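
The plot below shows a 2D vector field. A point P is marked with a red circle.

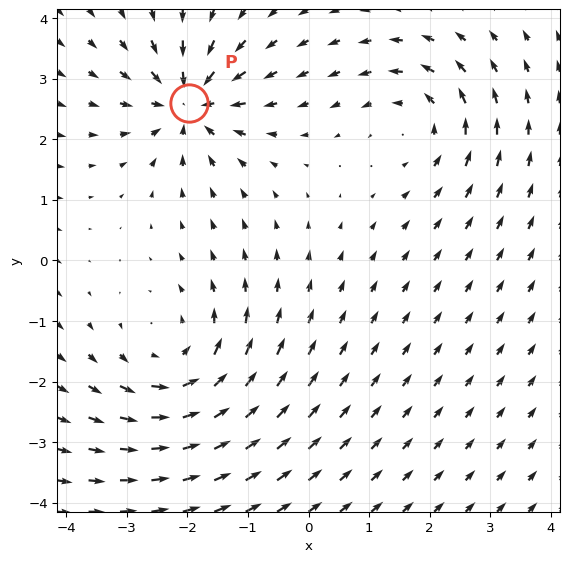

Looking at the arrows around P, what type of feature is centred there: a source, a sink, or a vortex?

sink

At P (-2.0, 2.6) the arrows converge inward. Divergence about -6, curl ≈0 — negative divergence with near-zero curl is a sink.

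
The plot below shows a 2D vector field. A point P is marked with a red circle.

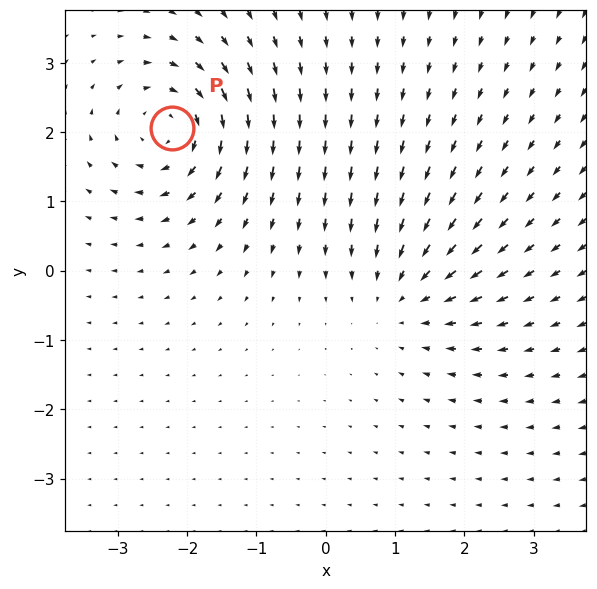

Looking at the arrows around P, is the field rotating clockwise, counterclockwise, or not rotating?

Near P at (-2.2, 2.1) the arrows circulate clockwise. The curl (z-component) there is about -6; negative curl means clockwise rotation.

clockwise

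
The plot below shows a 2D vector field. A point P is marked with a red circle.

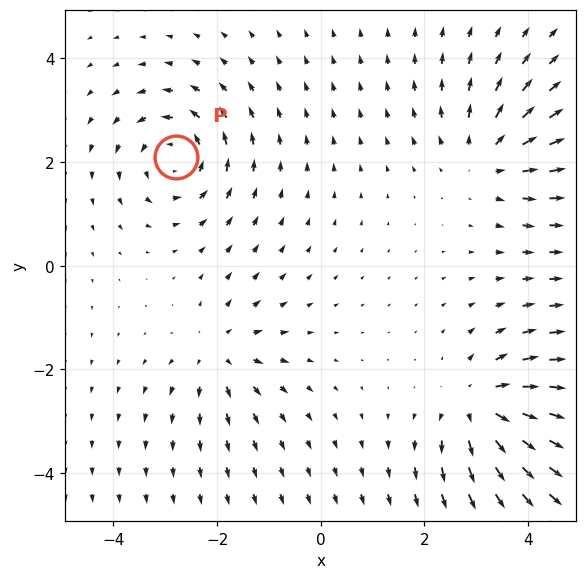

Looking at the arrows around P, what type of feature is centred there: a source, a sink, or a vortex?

vortex

At P (-2.8, 2.1) the arrows circulate counterclockwise. Divergence ≈0, curl about +5 — near-zero divergence with nonzero curl is a vortex.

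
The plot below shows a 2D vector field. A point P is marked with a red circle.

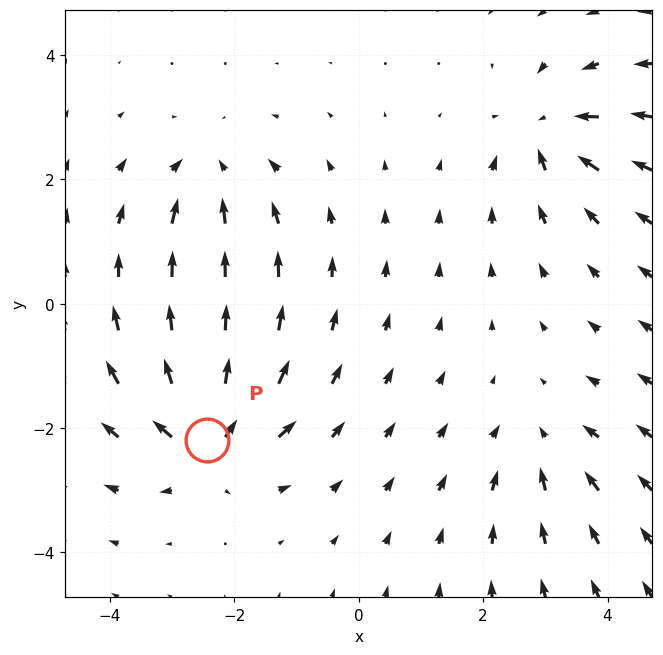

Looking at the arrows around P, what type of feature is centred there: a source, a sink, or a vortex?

At P (-2.4, -2.2) the arrows spread outward. Divergence about +6, curl ≈0 — positive divergence with near-zero curl is a source.

source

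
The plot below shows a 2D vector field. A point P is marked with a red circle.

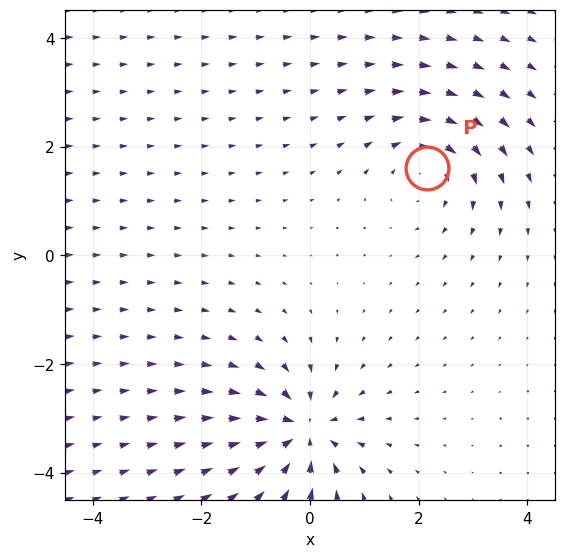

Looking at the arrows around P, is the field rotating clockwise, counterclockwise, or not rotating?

clockwise

Near P at (2.2, 1.6) the arrows circulate clockwise. The curl (z-component) there is about -3; negative curl means clockwise rotation.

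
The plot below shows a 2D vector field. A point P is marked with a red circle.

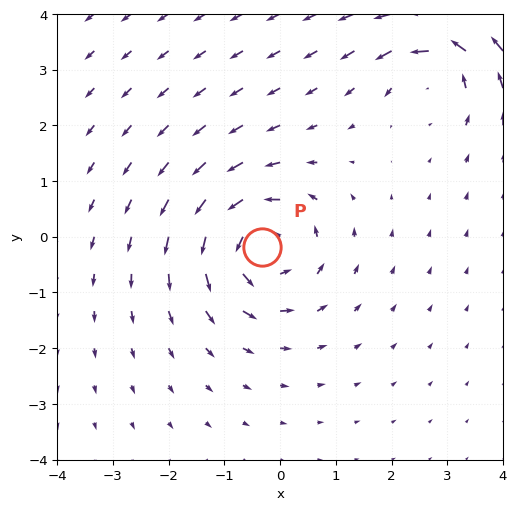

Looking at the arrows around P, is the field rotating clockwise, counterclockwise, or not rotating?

Near P at (-0.3, -0.2) the arrows circulate counterclockwise. The curl (z-component) there is about +5; positive curl means counterclockwise rotation.

counterclockwise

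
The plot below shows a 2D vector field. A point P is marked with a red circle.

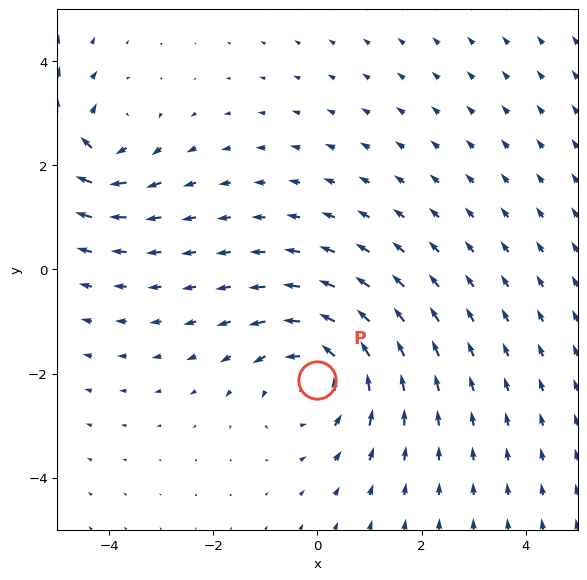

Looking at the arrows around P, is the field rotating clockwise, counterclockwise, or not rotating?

Near P at (-0.0, -2.1) the arrows circulate counterclockwise. The curl (z-component) there is about +3; positive curl means counterclockwise rotation.

counterclockwise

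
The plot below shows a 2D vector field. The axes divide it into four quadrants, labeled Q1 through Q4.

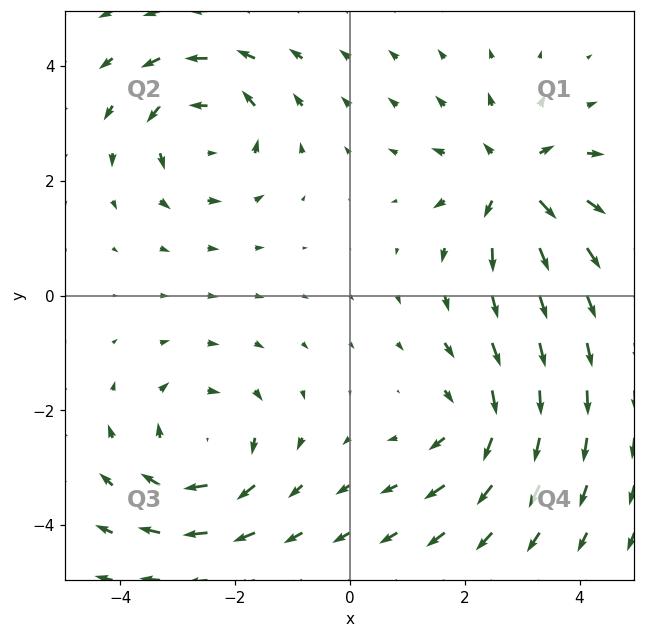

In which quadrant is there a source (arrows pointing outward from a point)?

Q1

The source sits at approximately (2.9, 2.0), which lies in quadrant Q1. The divergence there is about +6, positive as expected for a source.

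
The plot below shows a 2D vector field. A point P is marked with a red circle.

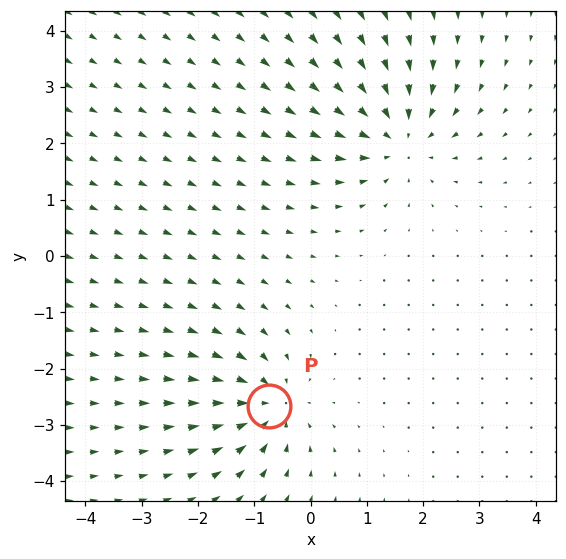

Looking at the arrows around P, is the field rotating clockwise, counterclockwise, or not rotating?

not rotating

Near P at (-0.7, -2.7) the arrows show no circulation. The curl there is ≈0.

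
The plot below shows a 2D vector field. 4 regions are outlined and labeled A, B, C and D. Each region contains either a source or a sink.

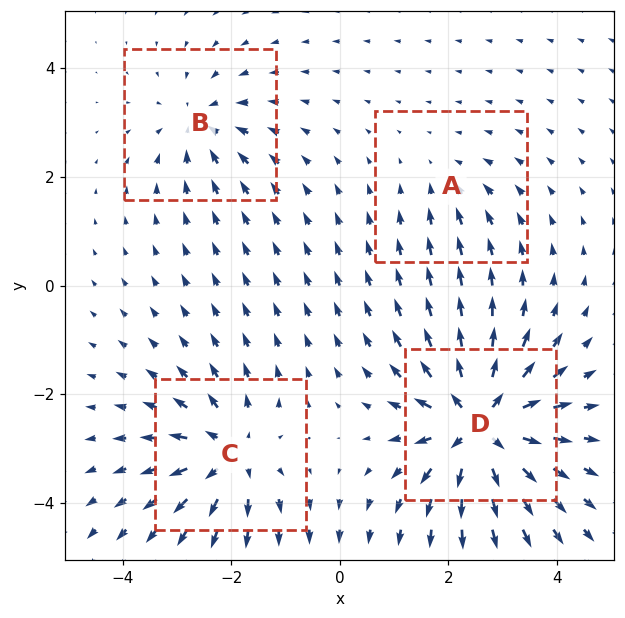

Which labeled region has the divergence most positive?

D

Divergence at each region's feature centre — A: about -2, B: about -4, C: about +6, D: about +8. Region D is most positive.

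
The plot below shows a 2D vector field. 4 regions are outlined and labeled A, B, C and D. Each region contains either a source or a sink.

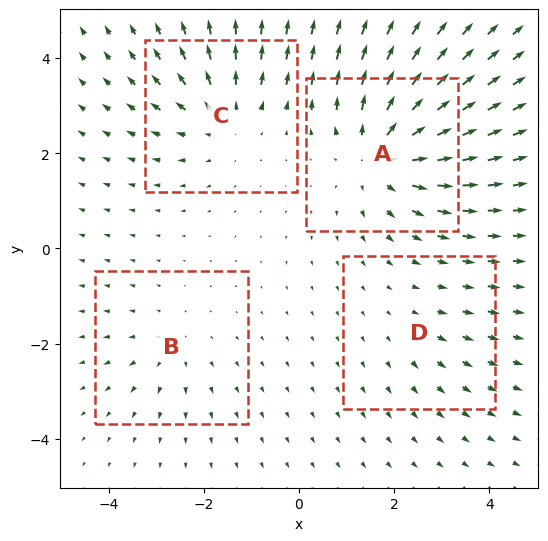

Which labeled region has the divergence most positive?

Divergence at each region's feature centre — A: about +6, B: about +3, C: about +4, D: about +2. Region A is most positive.

A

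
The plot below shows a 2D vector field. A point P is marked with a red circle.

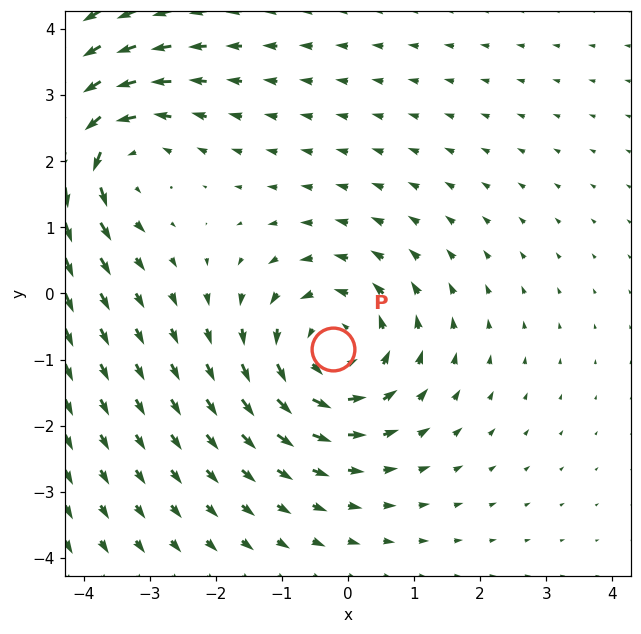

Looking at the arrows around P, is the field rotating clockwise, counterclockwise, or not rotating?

counterclockwise

Near P at (-0.2, -0.8) the arrows circulate counterclockwise. The curl (z-component) there is about +3; positive curl means counterclockwise rotation.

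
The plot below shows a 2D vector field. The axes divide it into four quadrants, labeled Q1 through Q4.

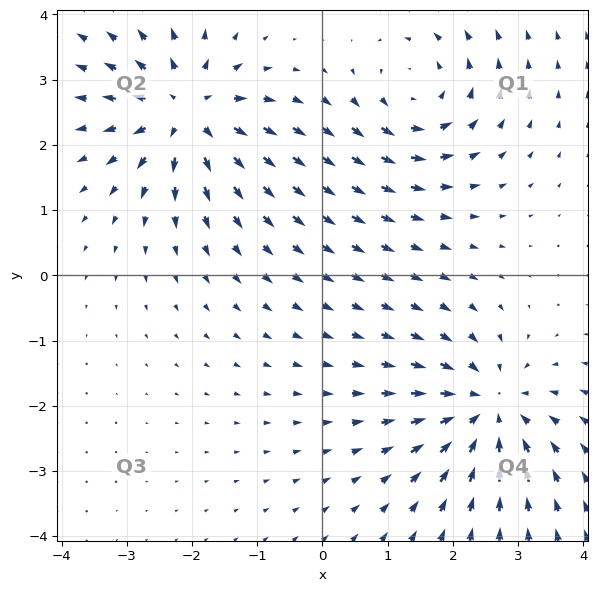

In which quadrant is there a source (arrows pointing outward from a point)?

The source sits at approximately (-2.1, 2.5), which lies in quadrant Q2. The divergence there is about +6, positive as expected for a source.

Q2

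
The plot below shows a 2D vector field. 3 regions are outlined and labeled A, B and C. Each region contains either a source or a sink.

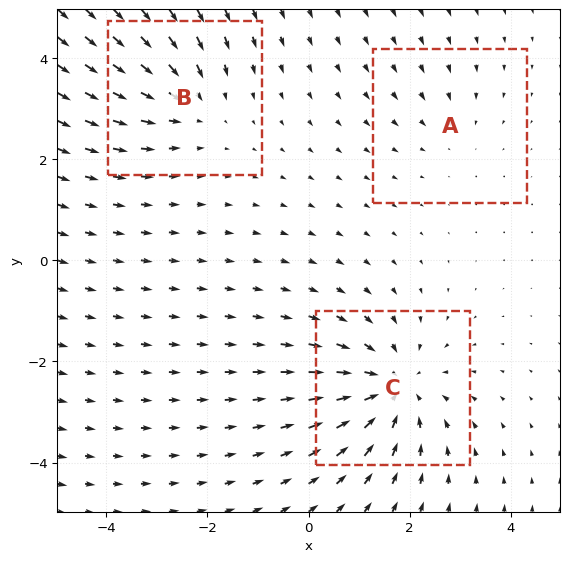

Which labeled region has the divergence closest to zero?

A

Divergence at each region's feature centre — A: about -2, B: about -3, C: about -4. Region A is closest to zero.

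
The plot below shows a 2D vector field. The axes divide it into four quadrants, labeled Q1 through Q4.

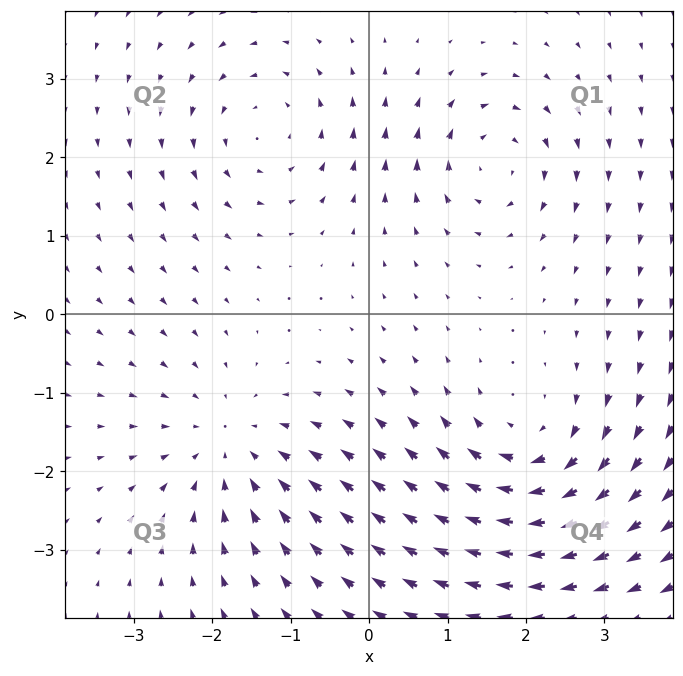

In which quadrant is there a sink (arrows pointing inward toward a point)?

The sink sits at approximately (-1.8, -1.7), which lies in quadrant Q3. The divergence there is about -3, negative as expected for a sink.

Q3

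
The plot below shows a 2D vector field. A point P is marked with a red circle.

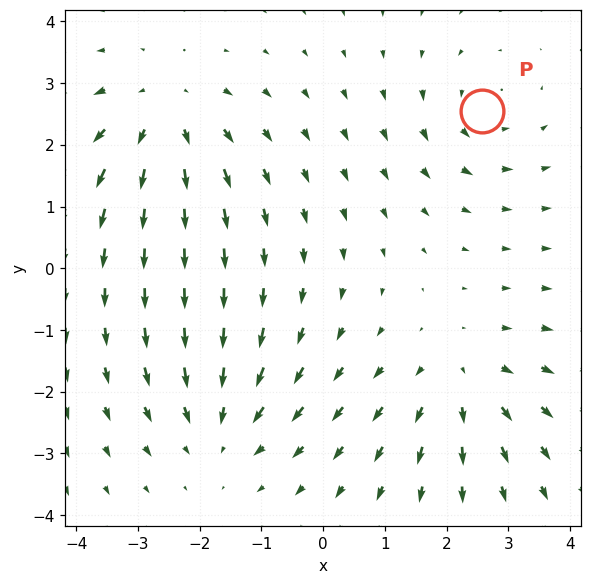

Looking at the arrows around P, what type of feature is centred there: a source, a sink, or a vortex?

At P (2.6, 2.5) the arrows circulate counterclockwise. Divergence ≈0, curl about +3 — near-zero divergence with nonzero curl is a vortex.

vortex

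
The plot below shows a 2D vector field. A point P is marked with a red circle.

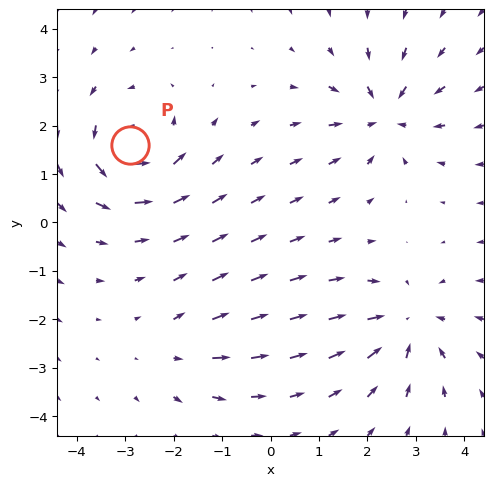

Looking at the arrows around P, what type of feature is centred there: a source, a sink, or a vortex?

At P (-2.9, 1.6) the arrows circulate counterclockwise. Divergence ≈0, curl about +5 — near-zero divergence with nonzero curl is a vortex.

vortex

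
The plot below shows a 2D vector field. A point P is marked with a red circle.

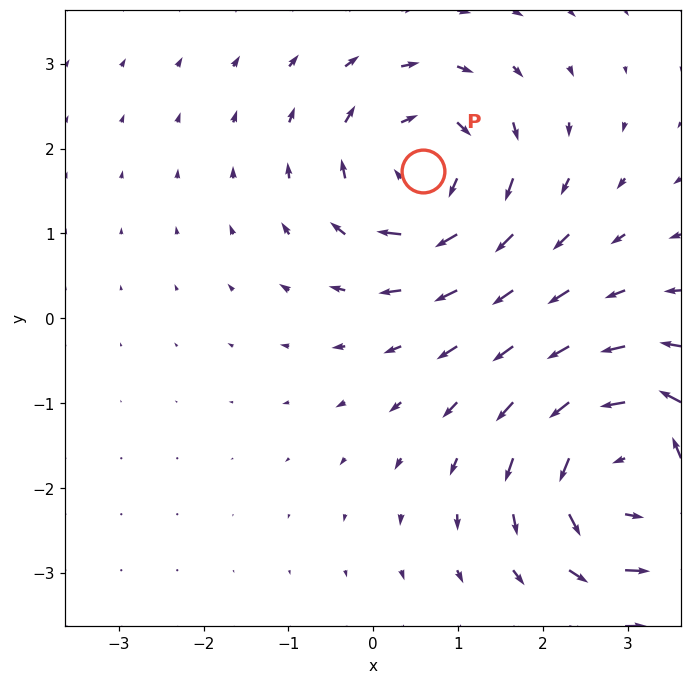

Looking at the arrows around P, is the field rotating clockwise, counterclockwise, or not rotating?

Near P at (0.6, 1.7) the arrows circulate clockwise. The curl (z-component) there is about -5; negative curl means clockwise rotation.

clockwise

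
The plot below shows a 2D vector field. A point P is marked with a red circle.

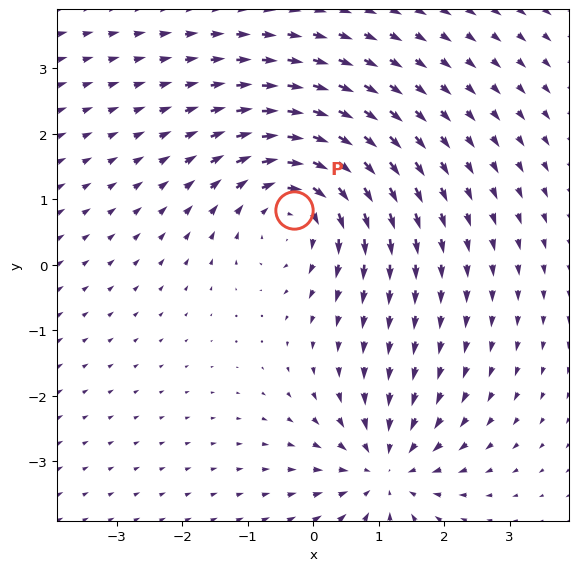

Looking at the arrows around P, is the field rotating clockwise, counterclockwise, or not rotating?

Near P at (-0.3, 0.8) the arrows circulate clockwise. The curl (z-component) there is about -4; negative curl means clockwise rotation.

clockwise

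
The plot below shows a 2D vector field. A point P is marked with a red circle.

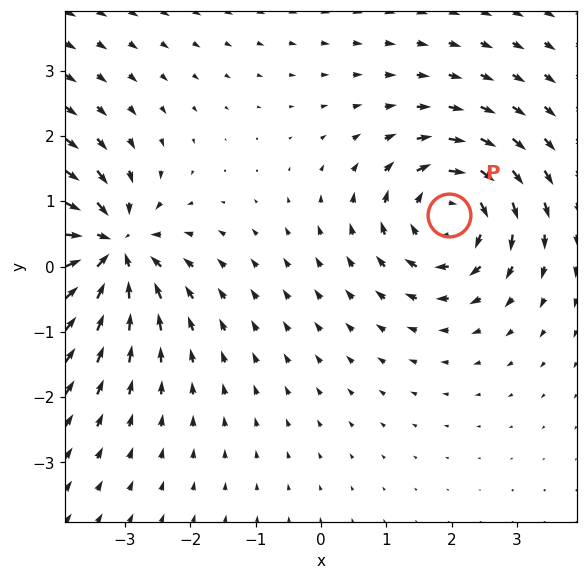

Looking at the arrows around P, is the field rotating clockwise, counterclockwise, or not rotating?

clockwise

Near P at (2.0, 0.8) the arrows circulate clockwise. The curl (z-component) there is about -6; negative curl means clockwise rotation.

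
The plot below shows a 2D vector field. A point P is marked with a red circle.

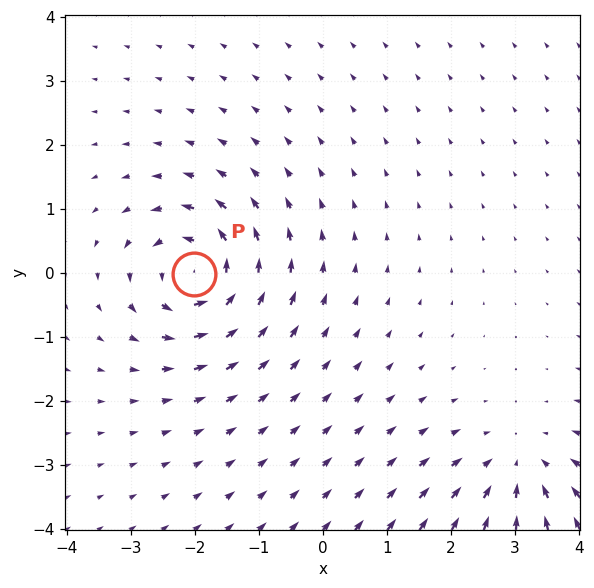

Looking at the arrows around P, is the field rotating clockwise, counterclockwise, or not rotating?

Near P at (-2.0, -0.0) the arrows circulate counterclockwise. The curl (z-component) there is about +7; positive curl means counterclockwise rotation.

counterclockwise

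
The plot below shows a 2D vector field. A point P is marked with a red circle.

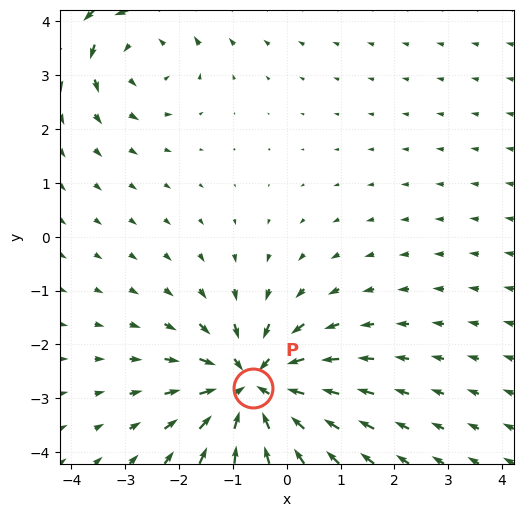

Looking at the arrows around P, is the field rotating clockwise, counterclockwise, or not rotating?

not rotating

Near P at (-0.6, -2.8) the arrows show no circulation. The curl there is ≈0.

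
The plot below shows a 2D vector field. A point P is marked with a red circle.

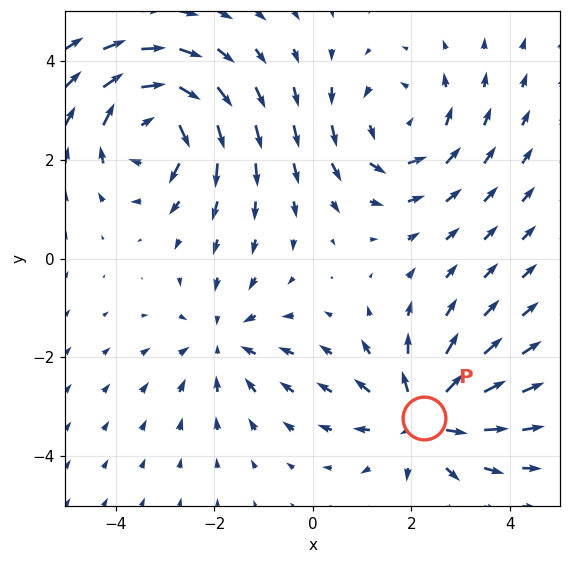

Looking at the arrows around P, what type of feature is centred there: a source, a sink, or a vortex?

source

At P (2.3, -3.2) the arrows spread outward. Divergence about +5, curl ≈0 — positive divergence with near-zero curl is a source.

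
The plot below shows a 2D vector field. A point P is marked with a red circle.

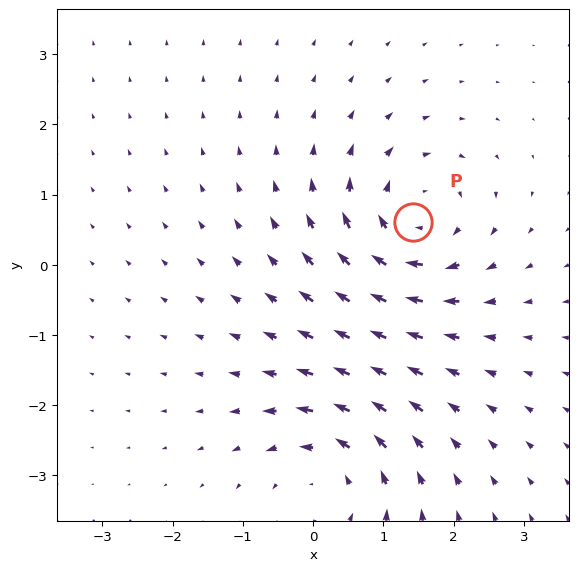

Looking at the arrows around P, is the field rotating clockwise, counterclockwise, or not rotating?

Near P at (1.4, 0.6) the arrows circulate clockwise. The curl (z-component) there is about -5; negative curl means clockwise rotation.

clockwise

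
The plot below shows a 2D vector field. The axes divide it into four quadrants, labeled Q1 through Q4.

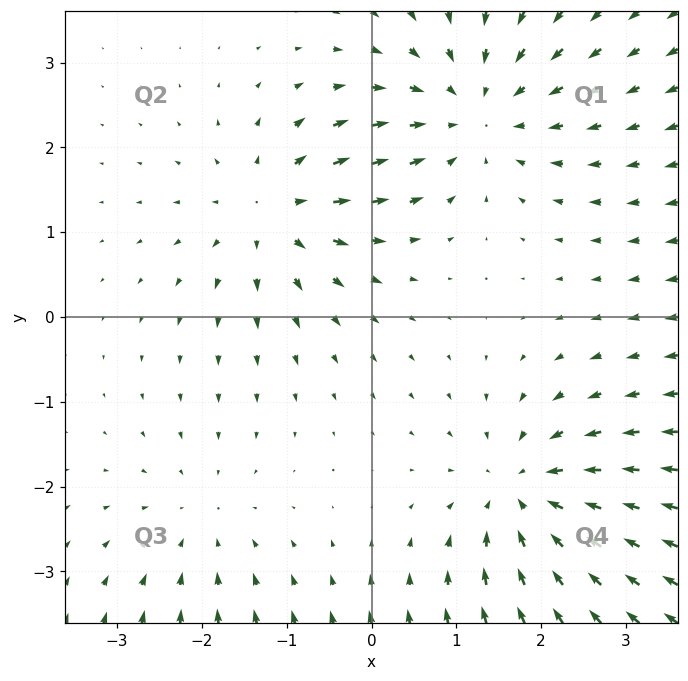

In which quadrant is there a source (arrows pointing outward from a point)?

The source sits at approximately (-1.2, 1.2), which lies in quadrant Q2. The divergence there is about +4, positive as expected for a source.

Q2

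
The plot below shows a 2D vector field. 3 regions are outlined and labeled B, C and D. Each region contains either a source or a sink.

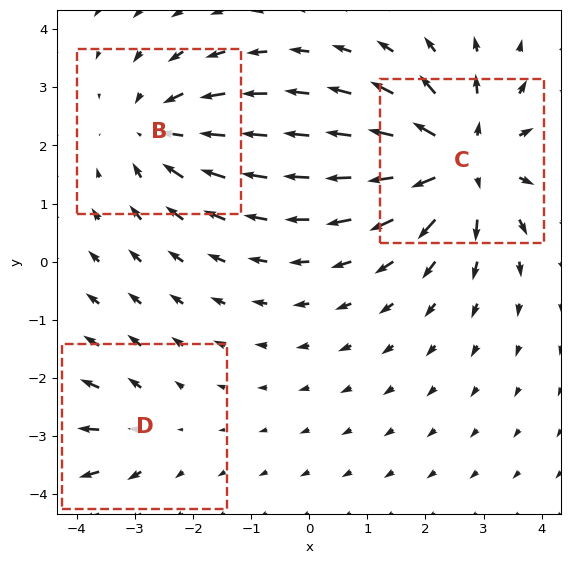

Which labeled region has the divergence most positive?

Divergence at each region's feature centre — B: about -3, C: about +5, D: about +2. Region C is most positive.

C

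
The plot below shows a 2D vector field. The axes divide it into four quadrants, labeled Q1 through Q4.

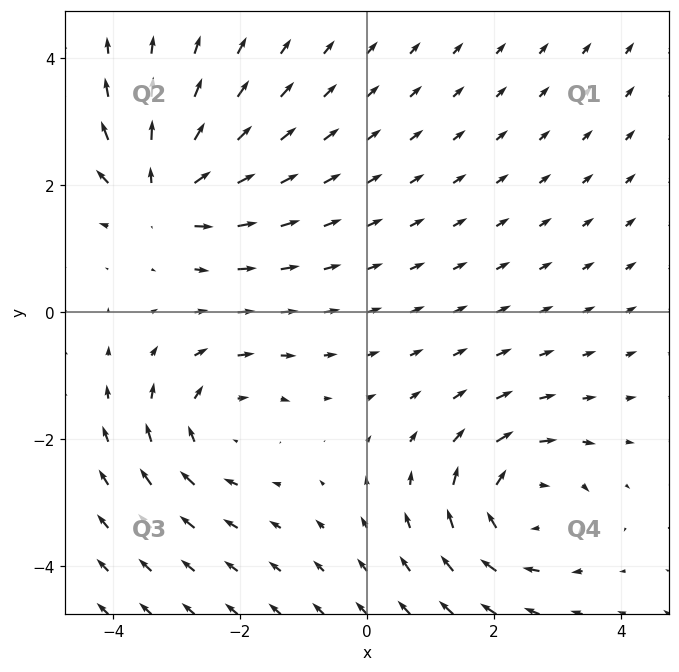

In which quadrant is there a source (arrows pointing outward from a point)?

Q2

The source sits at approximately (-3.2, 1.9), which lies in quadrant Q2. The divergence there is about +5, positive as expected for a source.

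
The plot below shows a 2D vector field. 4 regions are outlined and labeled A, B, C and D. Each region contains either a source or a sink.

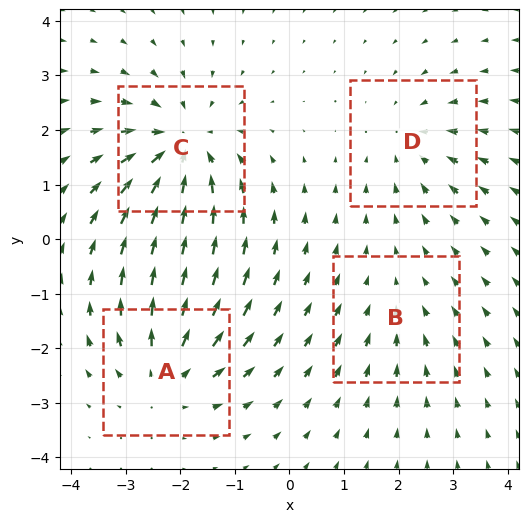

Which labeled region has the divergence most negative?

C

Divergence at each region's feature centre — A: about +5, B: about -2, C: about -6, D: about -3. Region C is most negative.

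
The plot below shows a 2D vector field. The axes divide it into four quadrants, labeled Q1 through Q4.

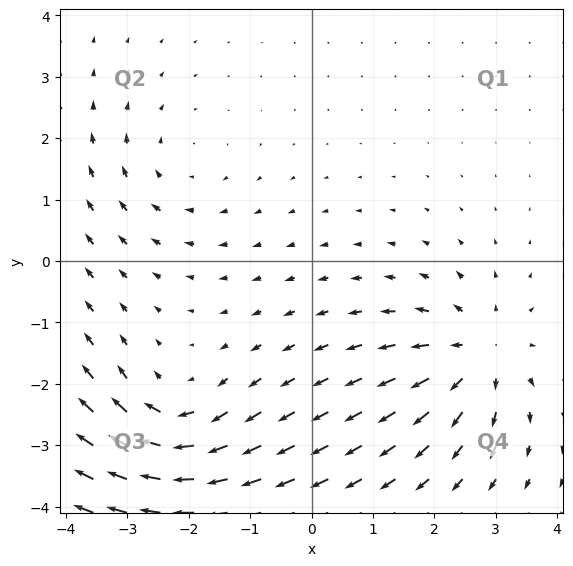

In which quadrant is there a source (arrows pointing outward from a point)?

Q4

The source sits at approximately (2.7, -1.5), which lies in quadrant Q4. The divergence there is about +5, positive as expected for a source.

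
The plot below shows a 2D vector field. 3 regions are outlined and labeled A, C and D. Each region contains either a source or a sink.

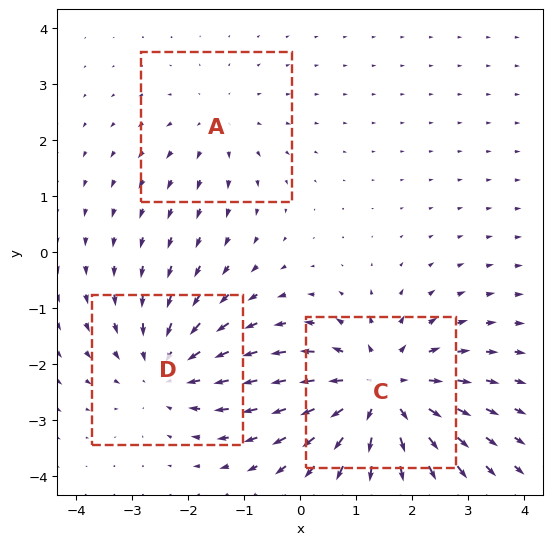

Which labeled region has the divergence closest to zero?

Divergence at each region's feature centre — A: about +2, C: about +4, D: about -3. Region A is closest to zero.

A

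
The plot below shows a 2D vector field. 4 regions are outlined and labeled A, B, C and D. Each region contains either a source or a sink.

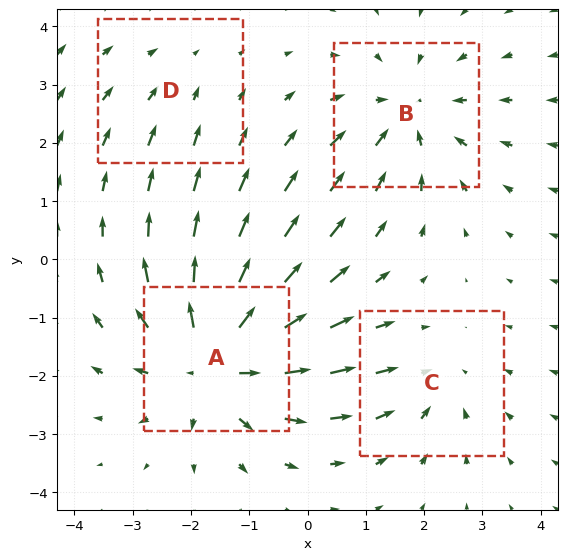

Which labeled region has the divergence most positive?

Divergence at each region's feature centre — A: about +6, B: about -4, C: about -3, D: about -2. Region A is most positive.

A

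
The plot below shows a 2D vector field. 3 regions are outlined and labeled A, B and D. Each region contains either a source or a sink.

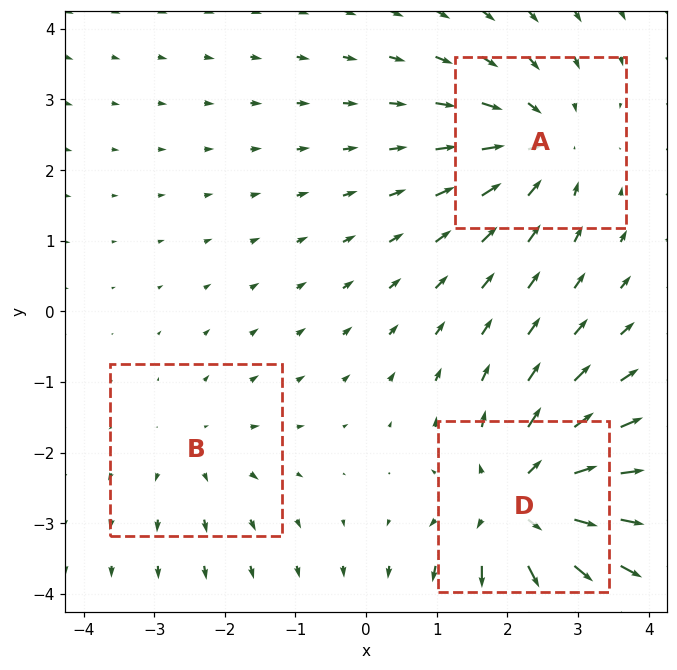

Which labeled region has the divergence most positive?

D

Divergence at each region's feature centre — A: about -3, B: about +2, D: about +4. Region D is most positive.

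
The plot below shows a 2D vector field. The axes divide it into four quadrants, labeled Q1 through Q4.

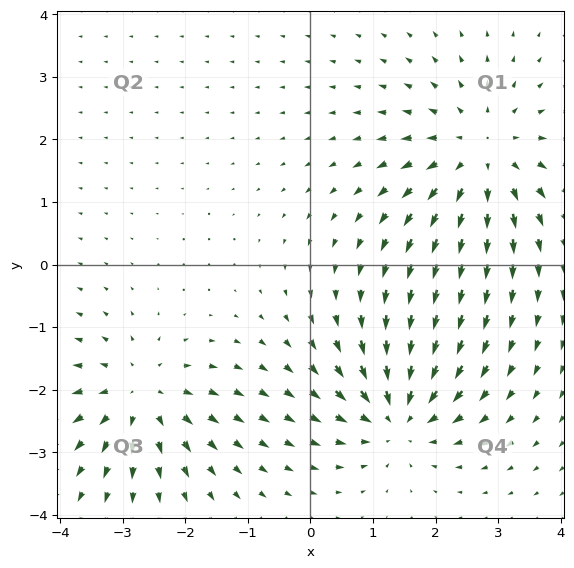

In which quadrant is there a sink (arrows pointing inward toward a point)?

The sink sits at approximately (1.4, -2.4), which lies in quadrant Q4. The divergence there is about -5, negative as expected for a sink.

Q4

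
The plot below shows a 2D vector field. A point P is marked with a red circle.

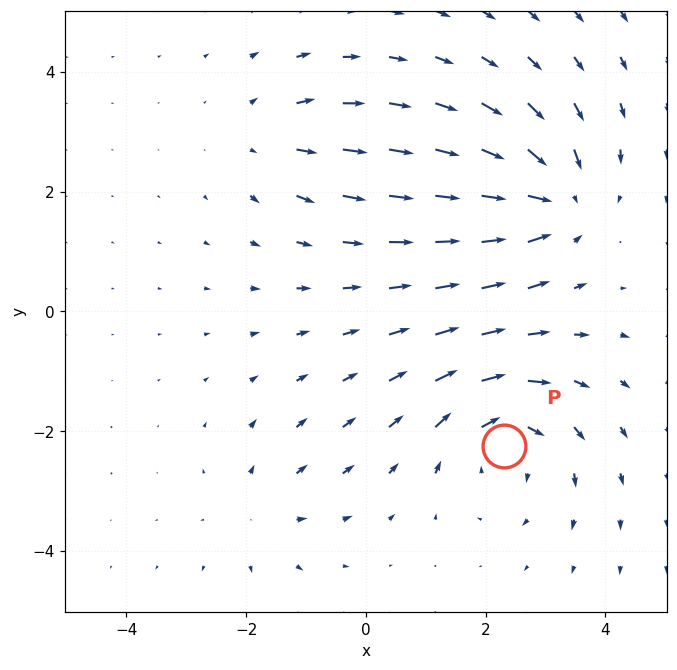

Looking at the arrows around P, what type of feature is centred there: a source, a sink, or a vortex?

At P (2.3, -2.3) the arrows circulate clockwise. Divergence ≈0, curl about -5 — near-zero divergence with nonzero curl is a vortex.

vortex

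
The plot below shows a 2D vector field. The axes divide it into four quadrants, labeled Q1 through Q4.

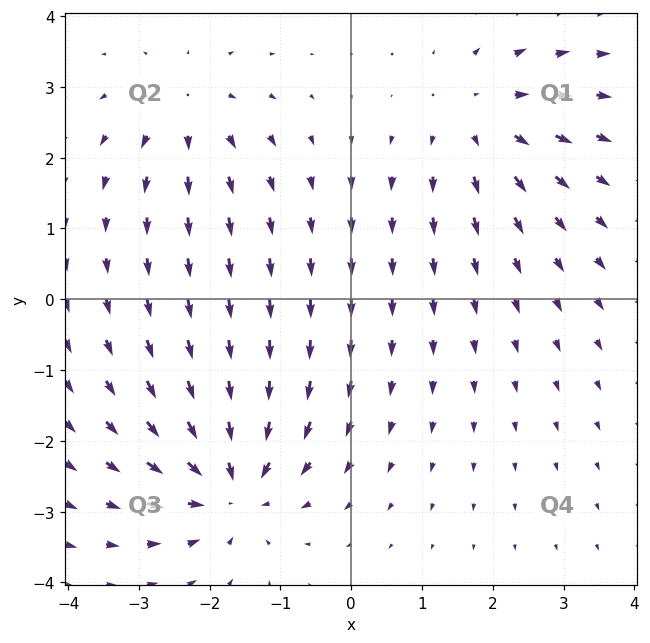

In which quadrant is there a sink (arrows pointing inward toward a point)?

The sink sits at approximately (-1.7, -2.6), which lies in quadrant Q3. The divergence there is about -5, negative as expected for a sink.

Q3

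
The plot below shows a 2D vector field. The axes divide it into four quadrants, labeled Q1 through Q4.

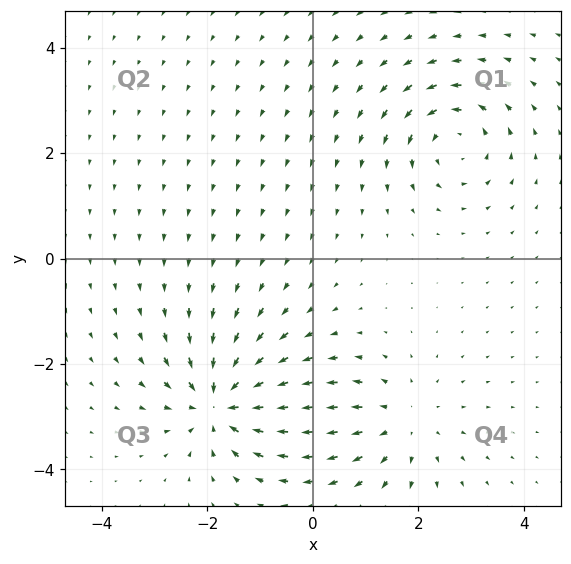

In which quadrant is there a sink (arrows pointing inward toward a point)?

The sink sits at approximately (-1.7, -2.7), which lies in quadrant Q3. The divergence there is about -6, negative as expected for a sink.

Q3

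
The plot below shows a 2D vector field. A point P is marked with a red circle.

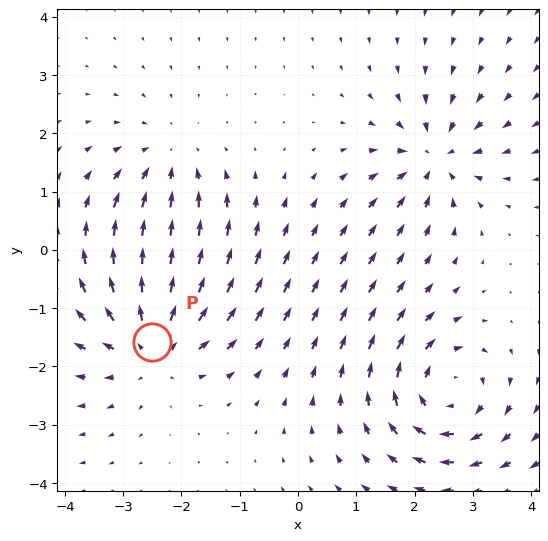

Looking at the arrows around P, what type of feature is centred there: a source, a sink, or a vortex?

At P (-2.5, -1.6) the arrows spread outward. Divergence about +4, curl ≈0 — positive divergence with near-zero curl is a source.

source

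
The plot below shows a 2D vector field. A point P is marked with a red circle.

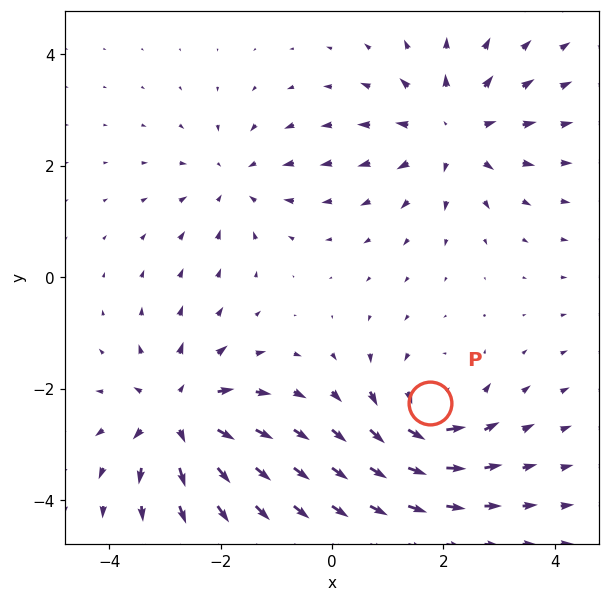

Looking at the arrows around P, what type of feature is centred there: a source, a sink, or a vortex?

At P (1.8, -2.3) the arrows circulate counterclockwise. Divergence ≈0, curl about +6 — near-zero divergence with nonzero curl is a vortex.

vortex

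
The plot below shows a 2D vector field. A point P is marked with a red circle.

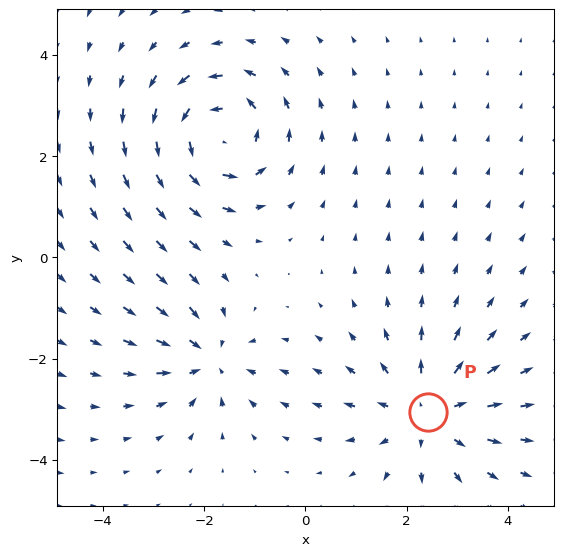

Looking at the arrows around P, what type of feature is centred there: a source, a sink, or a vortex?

At P (2.4, -3.1) the arrows spread outward. Divergence about +3, curl ≈0 — positive divergence with near-zero curl is a source.

source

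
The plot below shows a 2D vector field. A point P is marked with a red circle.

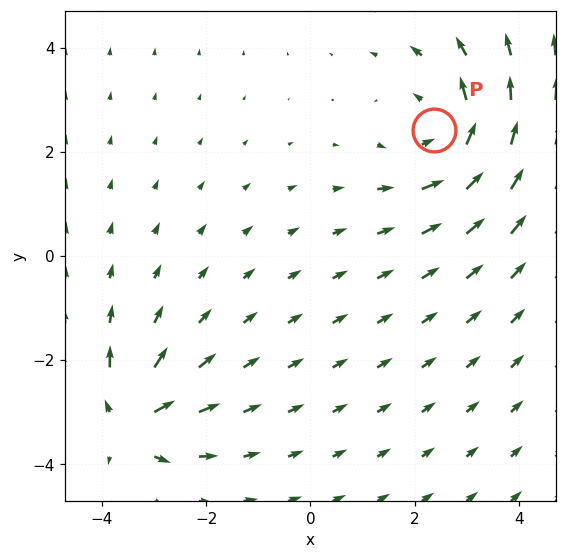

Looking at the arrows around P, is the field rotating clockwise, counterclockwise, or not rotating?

Near P at (2.4, 2.4) the arrows circulate counterclockwise. The curl (z-component) there is about +4; positive curl means counterclockwise rotation.

counterclockwise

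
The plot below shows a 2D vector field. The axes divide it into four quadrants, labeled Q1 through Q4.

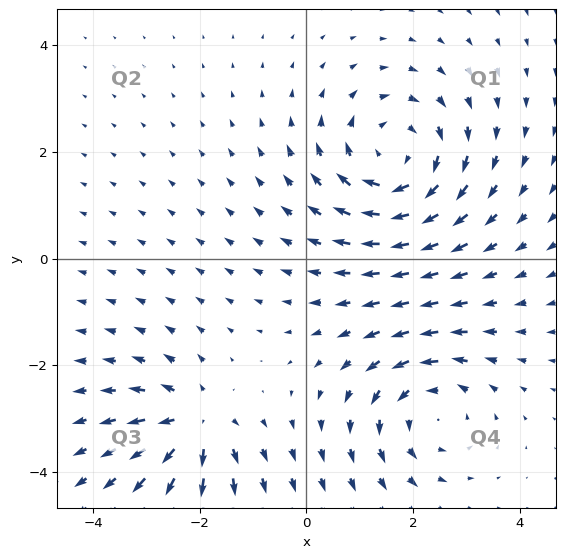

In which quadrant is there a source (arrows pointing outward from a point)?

Q3

The source sits at approximately (-2.1, -3.1), which lies in quadrant Q3. The divergence there is about +5, positive as expected for a source.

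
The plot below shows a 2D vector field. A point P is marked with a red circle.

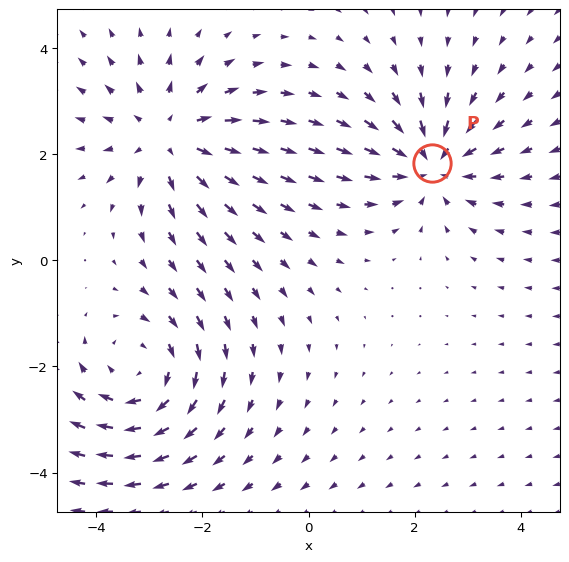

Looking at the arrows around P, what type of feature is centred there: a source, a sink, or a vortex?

At P (2.3, 1.8) the arrows converge inward. Divergence about -5, curl ≈0 — negative divergence with near-zero curl is a sink.

sink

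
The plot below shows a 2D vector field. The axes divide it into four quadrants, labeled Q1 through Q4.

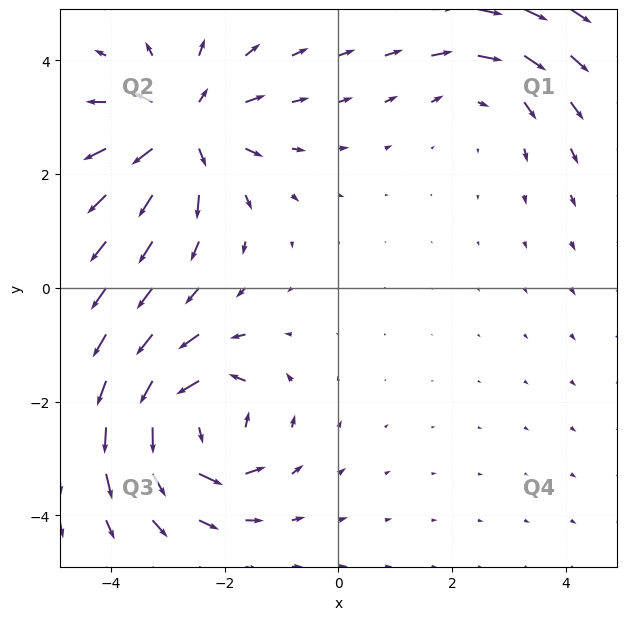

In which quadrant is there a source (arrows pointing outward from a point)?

The source sits at approximately (-2.7, 2.8), which lies in quadrant Q2. The divergence there is about +5, positive as expected for a source.

Q2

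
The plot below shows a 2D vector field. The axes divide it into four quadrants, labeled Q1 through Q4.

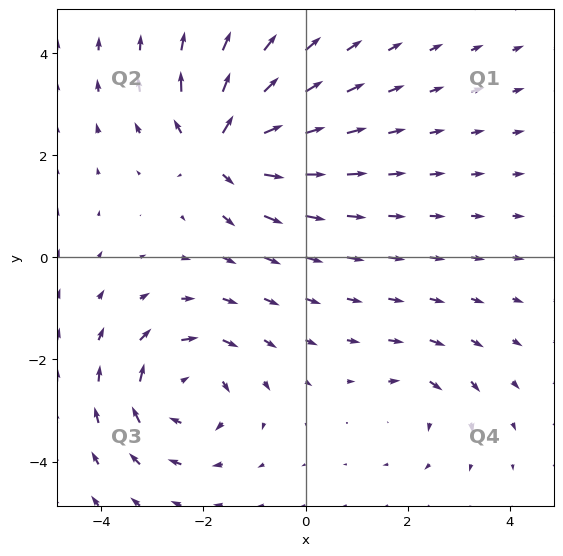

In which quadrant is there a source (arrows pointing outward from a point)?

Q2

The source sits at approximately (-1.6, 2.1), which lies in quadrant Q2. The divergence there is about +7, positive as expected for a source.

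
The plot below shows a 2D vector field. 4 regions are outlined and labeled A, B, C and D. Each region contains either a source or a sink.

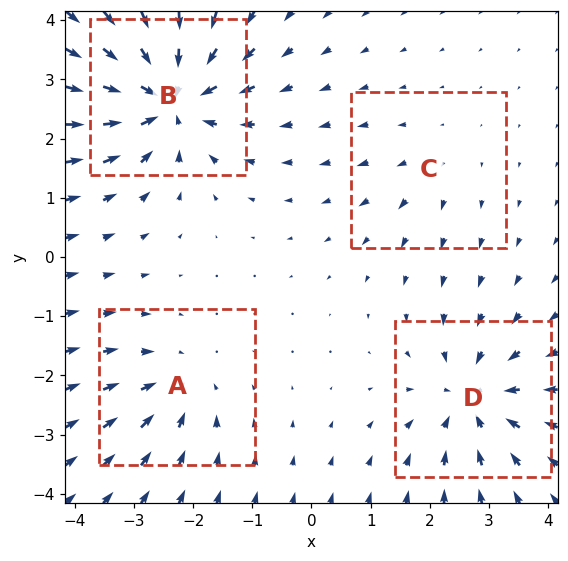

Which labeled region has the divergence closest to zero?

C

Divergence at each region's feature centre — A: about -4, B: about -7, C: about +2, D: about -5. Region C is closest to zero.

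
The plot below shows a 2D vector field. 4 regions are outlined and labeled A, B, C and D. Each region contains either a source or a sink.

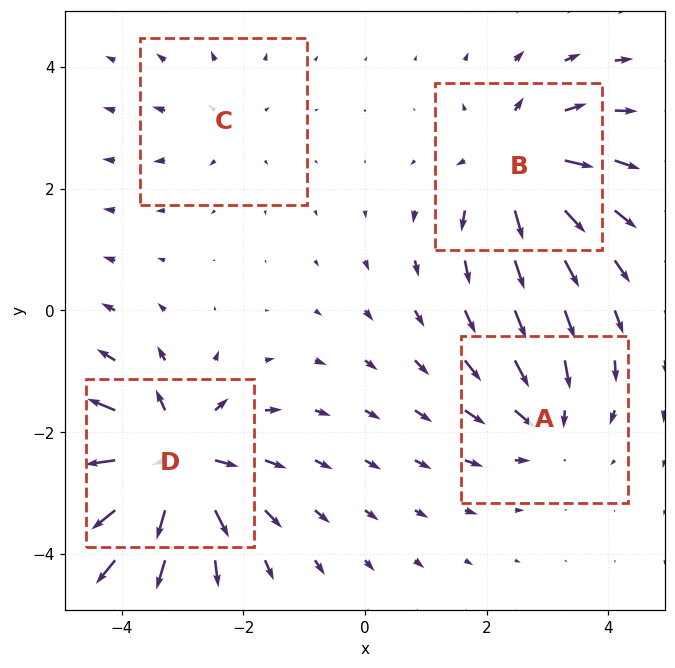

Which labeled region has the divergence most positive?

Divergence at each region's feature centre — A: about -4, B: about +5, C: about +2, D: about +8. Region D is most positive.

D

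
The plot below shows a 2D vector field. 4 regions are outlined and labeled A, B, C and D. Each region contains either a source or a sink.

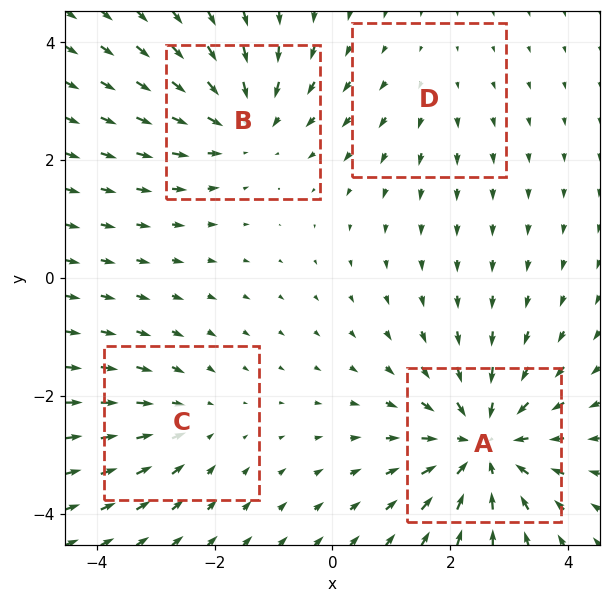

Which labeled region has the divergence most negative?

A

Divergence at each region's feature centre — A: about -6, B: about -4, C: about -3, D: about +2. Region A is most negative.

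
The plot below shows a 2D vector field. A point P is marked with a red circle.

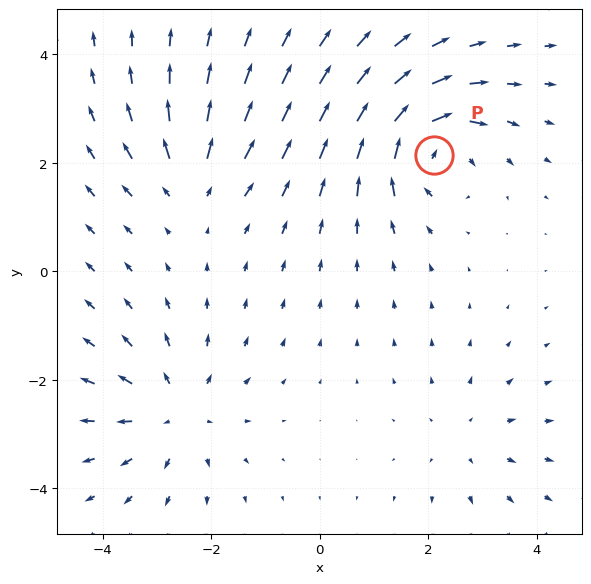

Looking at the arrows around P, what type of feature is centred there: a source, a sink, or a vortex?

At P (2.1, 2.1) the arrows circulate clockwise. Divergence ≈0, curl about -7 — near-zero divergence with nonzero curl is a vortex.

vortex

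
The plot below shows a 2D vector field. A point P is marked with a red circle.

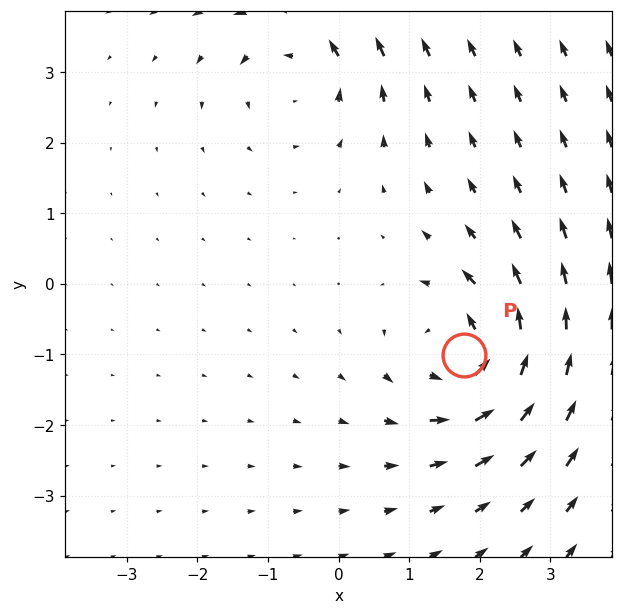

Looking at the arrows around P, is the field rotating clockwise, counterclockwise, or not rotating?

counterclockwise

Near P at (1.8, -1.0) the arrows circulate counterclockwise. The curl (z-component) there is about +5; positive curl means counterclockwise rotation.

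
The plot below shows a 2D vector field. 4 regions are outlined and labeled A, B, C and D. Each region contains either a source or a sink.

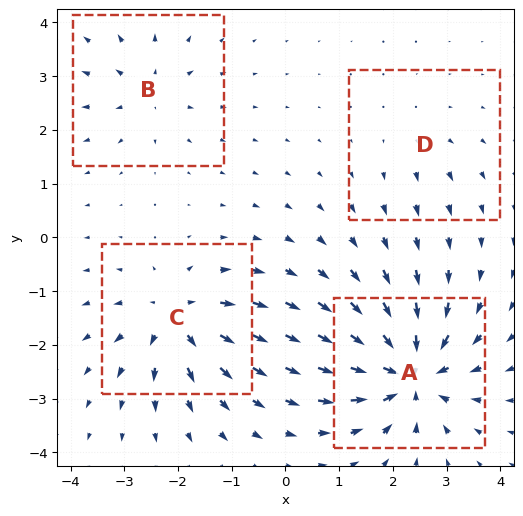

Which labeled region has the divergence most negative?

Divergence at each region's feature centre — A: about -9, B: about +4, C: about +6, D: about +2. Region A is most negative.

A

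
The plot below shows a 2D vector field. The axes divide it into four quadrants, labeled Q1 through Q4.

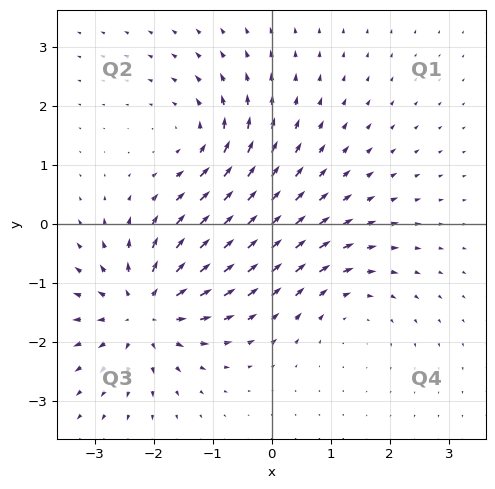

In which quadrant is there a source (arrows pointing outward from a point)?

The source sits at approximately (-2.2, -1.5), which lies in quadrant Q3. The divergence there is about +6, positive as expected for a source.

Q3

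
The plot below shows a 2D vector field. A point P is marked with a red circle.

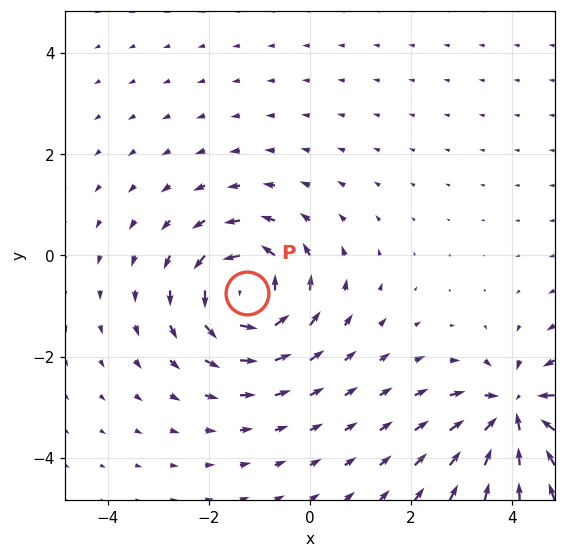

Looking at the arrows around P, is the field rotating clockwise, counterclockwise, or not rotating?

counterclockwise

Near P at (-1.2, -0.7) the arrows circulate counterclockwise. The curl (z-component) there is about +5; positive curl means counterclockwise rotation.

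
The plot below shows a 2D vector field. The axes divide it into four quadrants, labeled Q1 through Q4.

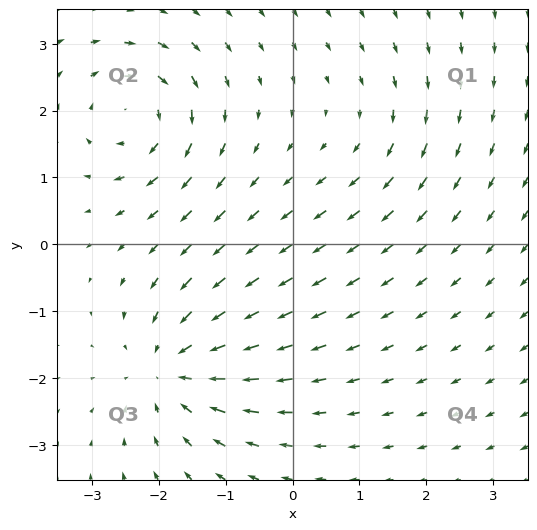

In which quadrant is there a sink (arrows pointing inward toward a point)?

The sink sits at approximately (-1.8, -1.9), which lies in quadrant Q3. The divergence there is about -5, negative as expected for a sink.

Q3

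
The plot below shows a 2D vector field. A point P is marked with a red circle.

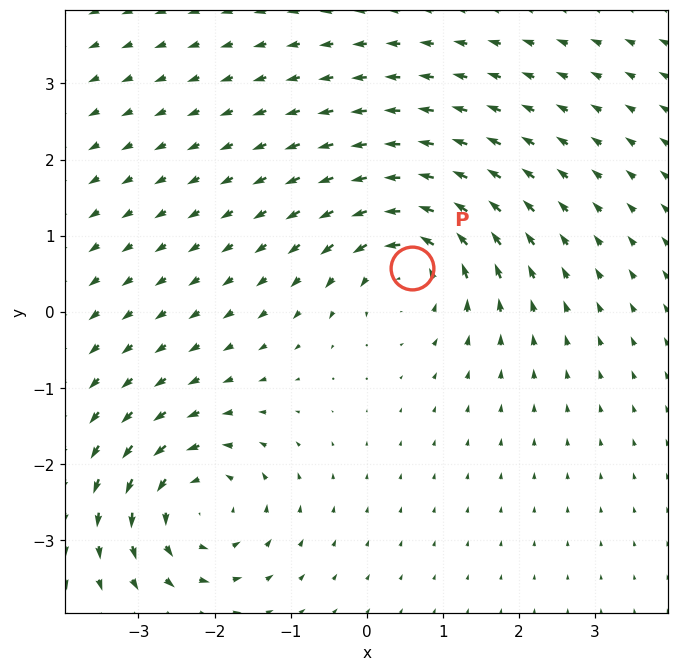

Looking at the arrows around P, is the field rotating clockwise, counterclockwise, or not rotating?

Near P at (0.6, 0.6) the arrows circulate counterclockwise. The curl (z-component) there is about +6; positive curl means counterclockwise rotation.

counterclockwise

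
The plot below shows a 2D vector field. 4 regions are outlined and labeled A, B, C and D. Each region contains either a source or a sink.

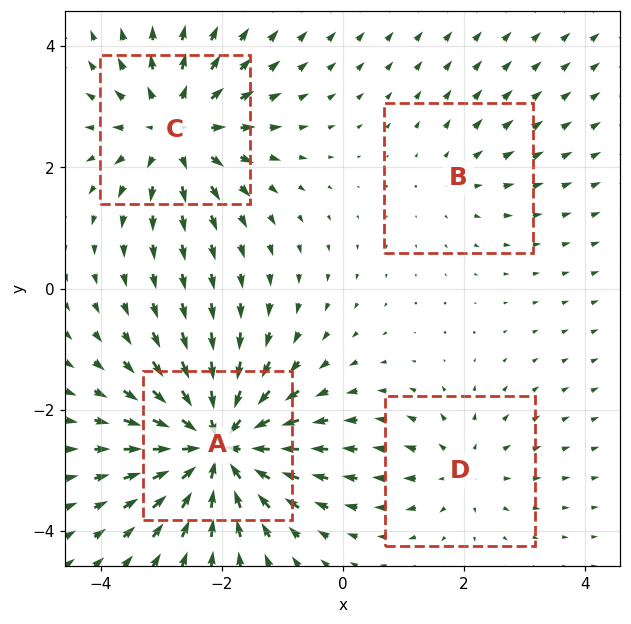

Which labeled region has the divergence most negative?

A

Divergence at each region's feature centre — A: about -8, B: about +2, C: about +6, D: about +3. Region A is most negative.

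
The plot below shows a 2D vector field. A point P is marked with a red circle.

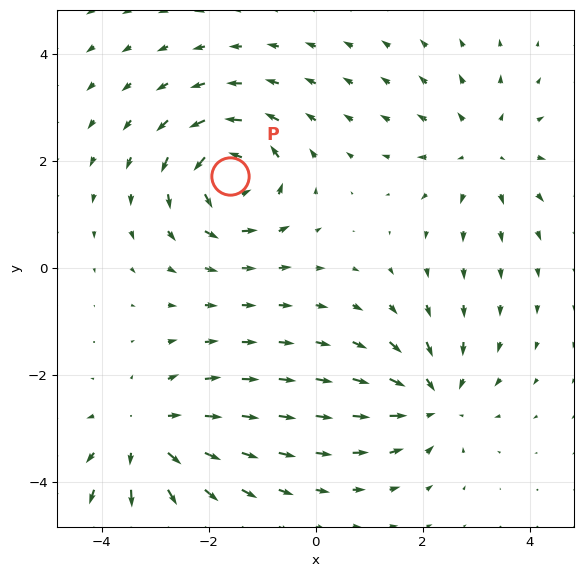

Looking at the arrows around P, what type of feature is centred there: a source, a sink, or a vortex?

vortex

At P (-1.6, 1.7) the arrows circulate counterclockwise. Divergence ≈0, curl about +7 — near-zero divergence with nonzero curl is a vortex.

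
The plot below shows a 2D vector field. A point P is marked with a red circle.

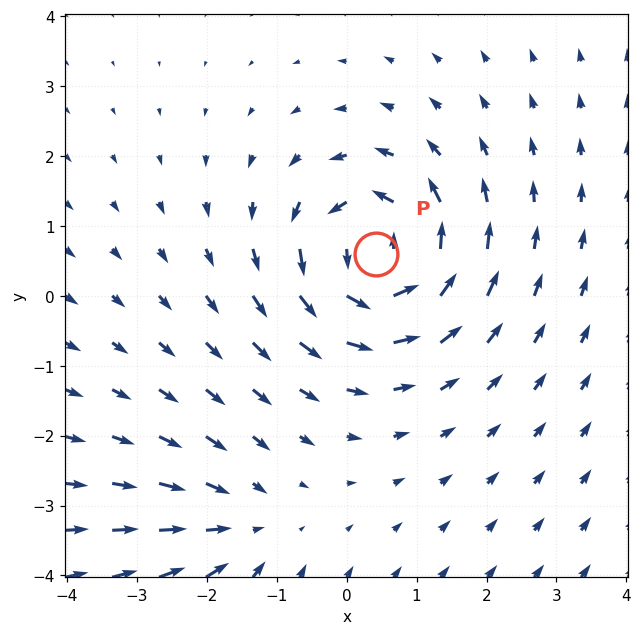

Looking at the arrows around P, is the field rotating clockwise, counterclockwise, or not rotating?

counterclockwise

Near P at (0.4, 0.6) the arrows circulate counterclockwise. The curl (z-component) there is about +6; positive curl means counterclockwise rotation.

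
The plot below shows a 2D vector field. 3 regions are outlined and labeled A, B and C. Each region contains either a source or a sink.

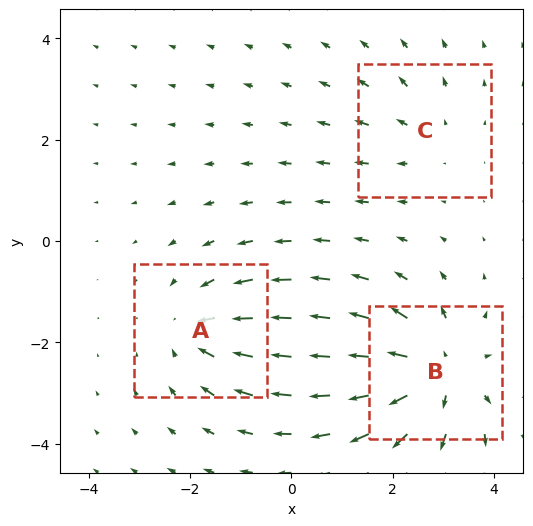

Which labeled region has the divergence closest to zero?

Divergence at each region's feature centre — A: about -3, B: about +5, C: about +2. Region C is closest to zero.

C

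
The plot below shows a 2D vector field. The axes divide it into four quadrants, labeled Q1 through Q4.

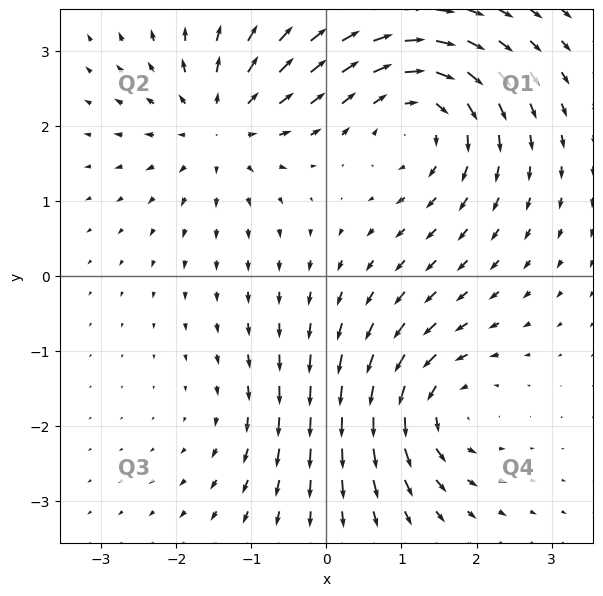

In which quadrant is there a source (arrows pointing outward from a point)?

Q2

The source sits at approximately (-1.4, 2.0), which lies in quadrant Q2. The divergence there is about +5, positive as expected for a source.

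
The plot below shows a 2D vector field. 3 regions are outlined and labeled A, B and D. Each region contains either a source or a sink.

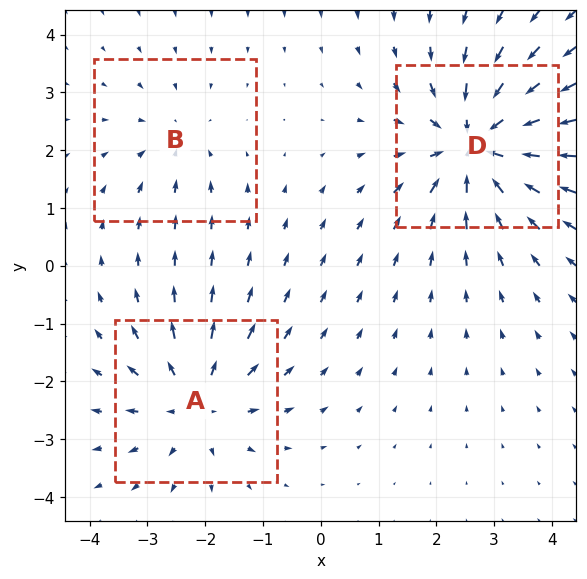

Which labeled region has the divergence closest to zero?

Divergence at each region's feature centre — A: about +3, B: about -2, D: about -4. Region B is closest to zero.

B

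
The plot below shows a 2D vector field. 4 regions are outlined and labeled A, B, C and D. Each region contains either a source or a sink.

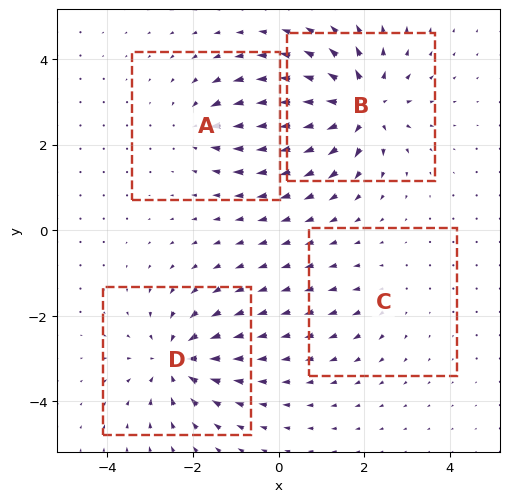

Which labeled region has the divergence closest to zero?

C

Divergence at each region's feature centre — A: about -4, B: about +7, C: about +2, D: about -6. Region C is closest to zero.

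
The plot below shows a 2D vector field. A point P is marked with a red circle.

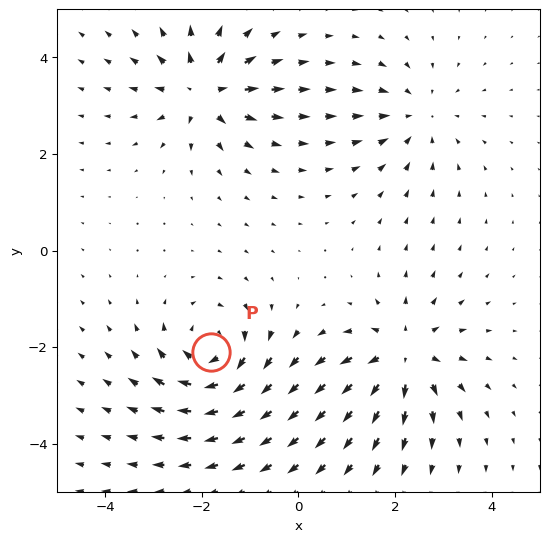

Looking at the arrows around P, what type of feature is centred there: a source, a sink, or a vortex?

At P (-1.8, -2.1) the arrows circulate clockwise. Divergence ≈0, curl about -7 — near-zero divergence with nonzero curl is a vortex.

vortex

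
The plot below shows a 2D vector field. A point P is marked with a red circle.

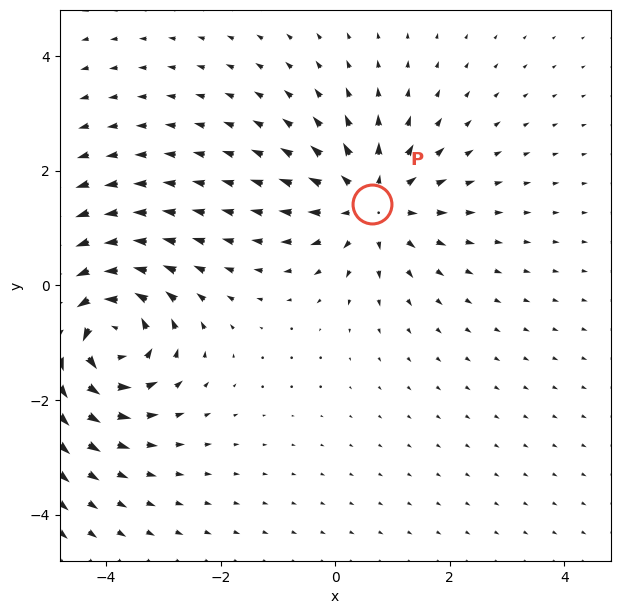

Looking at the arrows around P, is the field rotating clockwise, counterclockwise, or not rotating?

Near P at (0.6, 1.4) the arrows show no circulation. The curl there is ≈0.

not rotating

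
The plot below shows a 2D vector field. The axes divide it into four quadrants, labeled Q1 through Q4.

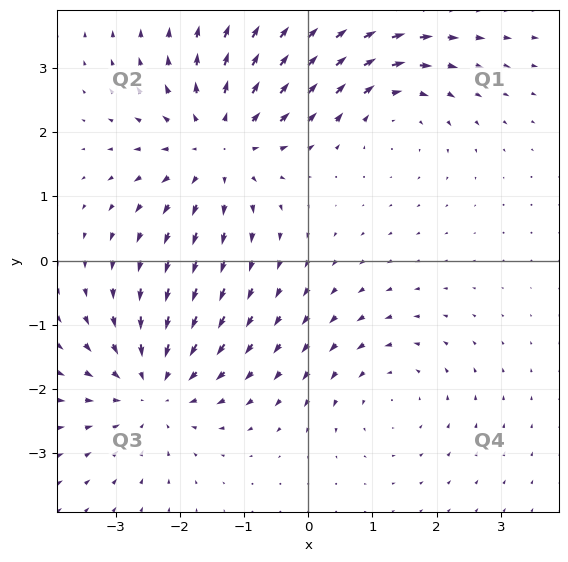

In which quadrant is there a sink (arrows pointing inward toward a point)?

Q3

The sink sits at approximately (-2.4, -2.0), which lies in quadrant Q3. The divergence there is about -4, negative as expected for a sink.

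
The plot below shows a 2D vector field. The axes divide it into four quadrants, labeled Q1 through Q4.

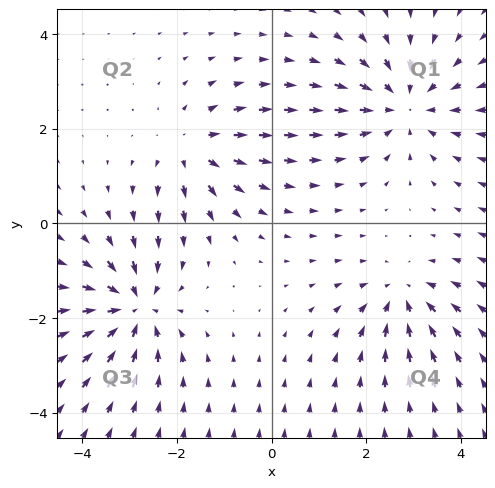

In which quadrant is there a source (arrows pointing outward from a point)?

Q2

The source sits at approximately (-1.7, 1.6), which lies in quadrant Q2. The divergence there is about +4, positive as expected for a source.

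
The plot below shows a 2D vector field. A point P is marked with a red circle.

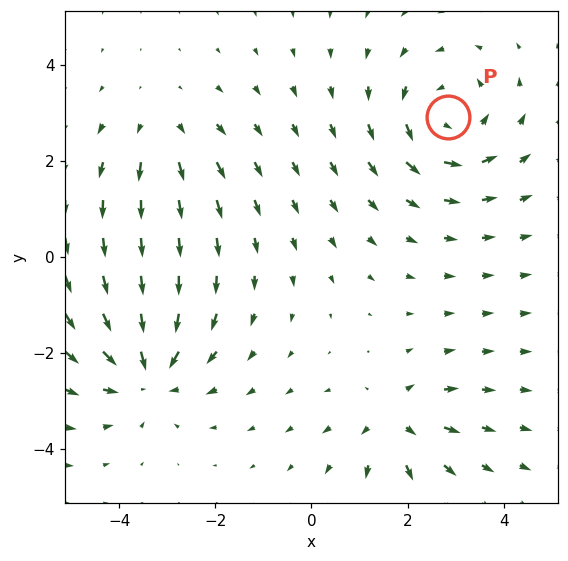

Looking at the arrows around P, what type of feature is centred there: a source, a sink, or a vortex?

vortex

At P (2.8, 2.9) the arrows circulate counterclockwise. Divergence ≈0, curl about +4 — near-zero divergence with nonzero curl is a vortex.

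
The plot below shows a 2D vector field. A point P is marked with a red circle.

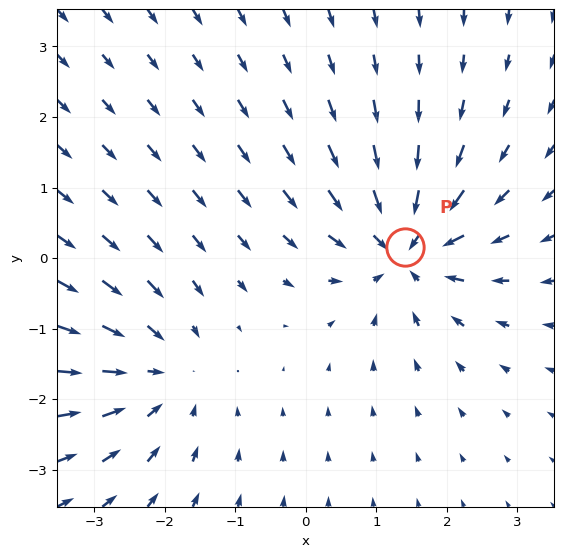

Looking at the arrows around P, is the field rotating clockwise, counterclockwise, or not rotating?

not rotating

Near P at (1.4, 0.2) the arrows show no circulation. The curl there is ≈0.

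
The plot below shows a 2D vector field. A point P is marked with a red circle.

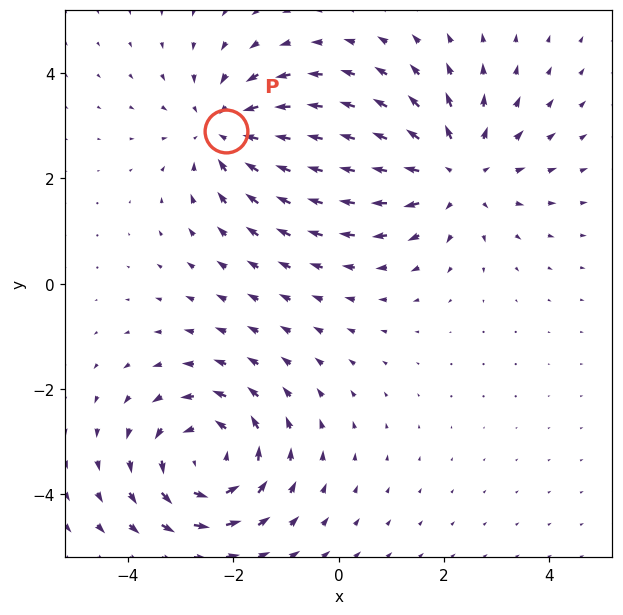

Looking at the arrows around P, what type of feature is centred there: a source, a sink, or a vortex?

sink

At P (-2.1, 2.9) the arrows converge inward. Divergence about -4, curl ≈0 — negative divergence with near-zero curl is a sink.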